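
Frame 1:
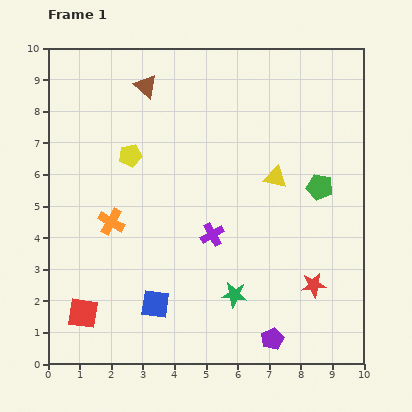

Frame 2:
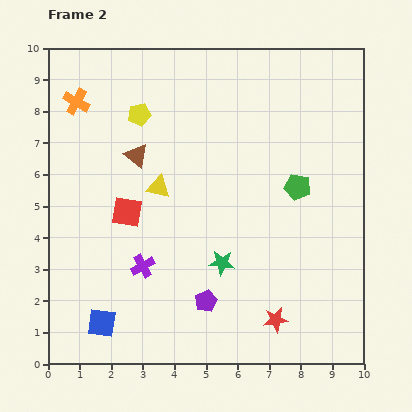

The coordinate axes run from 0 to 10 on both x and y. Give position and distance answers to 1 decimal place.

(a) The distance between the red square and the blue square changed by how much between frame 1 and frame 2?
+1.3

Distance in frame 1: 2.3. Distance in frame 2: 3.6.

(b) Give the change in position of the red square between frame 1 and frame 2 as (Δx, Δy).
(1.4, 3.2)

The red square was at (1.1, 1.6) in frame 1 and (2.5, 4.8) in frame 2.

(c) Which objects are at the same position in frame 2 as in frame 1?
none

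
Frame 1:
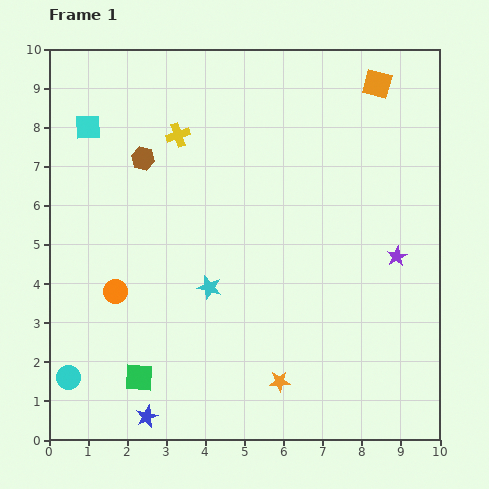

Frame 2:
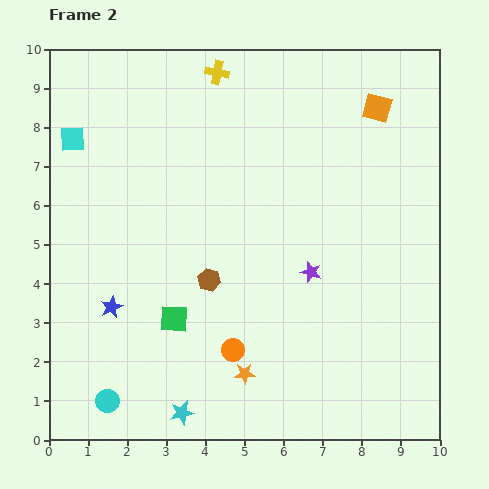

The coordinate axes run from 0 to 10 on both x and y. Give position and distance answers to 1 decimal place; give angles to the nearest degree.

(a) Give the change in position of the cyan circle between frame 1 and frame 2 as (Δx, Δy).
(1.0, -0.6)

The cyan circle was at (0.5, 1.6) in frame 1 and (1.5, 1.0) in frame 2.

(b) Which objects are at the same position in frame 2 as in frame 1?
none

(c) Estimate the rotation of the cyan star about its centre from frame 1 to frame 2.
26° counter-clockwise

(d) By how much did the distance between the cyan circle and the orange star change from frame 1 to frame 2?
-1.8

Distance in frame 1: 5.4. Distance in frame 2: 3.6.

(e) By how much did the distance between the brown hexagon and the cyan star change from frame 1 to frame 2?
-0.2

Distance in frame 1: 3.7. Distance in frame 2: 3.5.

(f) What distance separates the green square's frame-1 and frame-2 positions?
1.7

The green square moved from (2.3, 1.6) to (3.2, 3.1), a distance of √(0.9² + 1.5²) ≈ 1.7.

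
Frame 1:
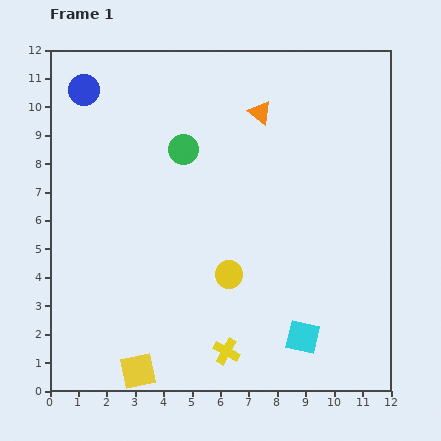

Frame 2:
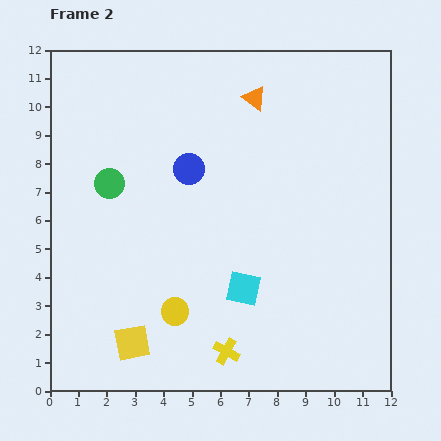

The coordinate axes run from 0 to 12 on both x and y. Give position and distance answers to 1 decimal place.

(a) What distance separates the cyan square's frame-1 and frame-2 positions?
2.7

The cyan square moved from (8.9, 1.9) to (6.8, 3.6), a distance of √(2.1² + 1.7²) ≈ 2.7.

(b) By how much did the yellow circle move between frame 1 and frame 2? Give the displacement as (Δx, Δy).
(-1.9, -1.3)

The yellow circle was at (6.3, 4.1) in frame 1 and (4.4, 2.8) in frame 2.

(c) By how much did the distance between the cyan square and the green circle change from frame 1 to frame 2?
-1.8

Distance in frame 1: 7.8. Distance in frame 2: 6.0.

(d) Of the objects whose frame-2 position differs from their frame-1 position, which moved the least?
the orange triangle

(moved 0.5)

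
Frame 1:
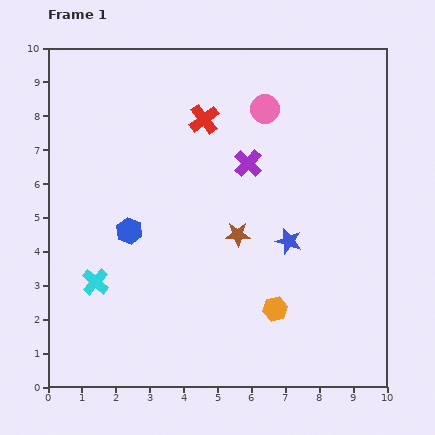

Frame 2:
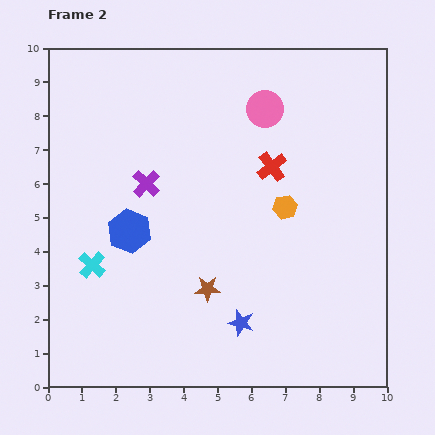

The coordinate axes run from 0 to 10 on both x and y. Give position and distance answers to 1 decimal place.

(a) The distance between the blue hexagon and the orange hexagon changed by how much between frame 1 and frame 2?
-0.2

Distance in frame 1: 4.9. Distance in frame 2: 4.7.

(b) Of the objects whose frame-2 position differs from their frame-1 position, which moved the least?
the cyan cross

(moved 0.5)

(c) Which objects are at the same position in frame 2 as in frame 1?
the pink circle, the blue hexagon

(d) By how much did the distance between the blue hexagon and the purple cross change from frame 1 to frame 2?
-2.5

Distance in frame 1: 4.0. Distance in frame 2: 1.5.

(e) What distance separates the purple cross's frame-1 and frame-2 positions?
3.1

The purple cross moved from (5.9, 6.6) to (2.9, 6.0), a distance of √(3.0² + 0.6²) ≈ 3.1.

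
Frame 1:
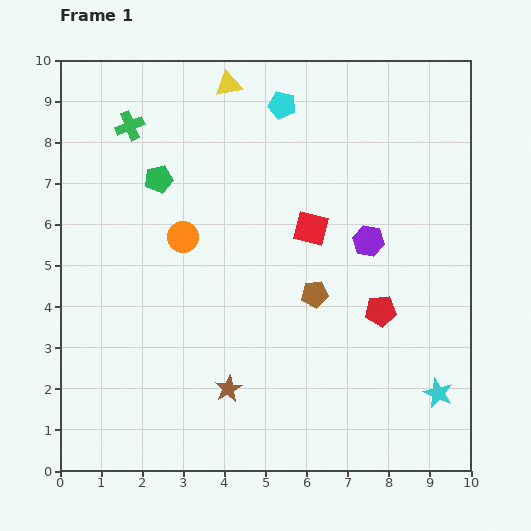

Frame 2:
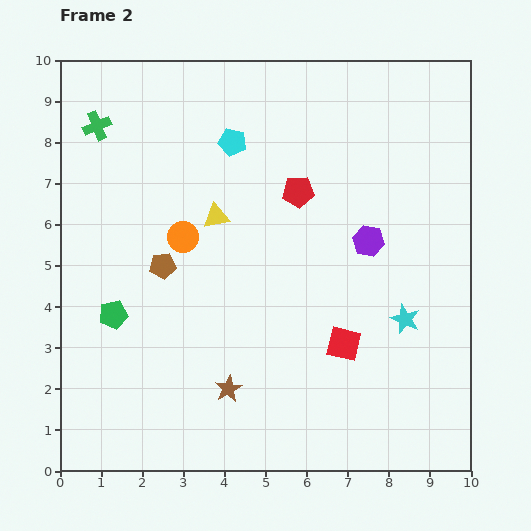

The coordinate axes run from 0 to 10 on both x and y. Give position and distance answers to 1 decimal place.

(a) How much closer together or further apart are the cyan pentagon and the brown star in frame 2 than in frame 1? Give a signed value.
-1.0

Distance in frame 1: 7.0. Distance in frame 2: 6.0.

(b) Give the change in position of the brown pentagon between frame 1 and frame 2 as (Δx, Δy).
(-3.7, 0.7)

The brown pentagon was at (6.2, 4.3) in frame 1 and (2.5, 5.0) in frame 2.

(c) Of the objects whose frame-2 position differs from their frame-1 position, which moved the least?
the green cross

(moved 0.8)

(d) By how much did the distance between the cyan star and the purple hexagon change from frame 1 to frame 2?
-2.0

Distance in frame 1: 4.1. Distance in frame 2: 2.1.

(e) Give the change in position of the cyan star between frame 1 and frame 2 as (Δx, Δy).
(-0.8, 1.8)

The cyan star was at (9.2, 1.9) in frame 1 and (8.4, 3.7) in frame 2.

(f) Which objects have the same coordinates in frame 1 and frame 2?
the brown star, the orange circle, the purple hexagon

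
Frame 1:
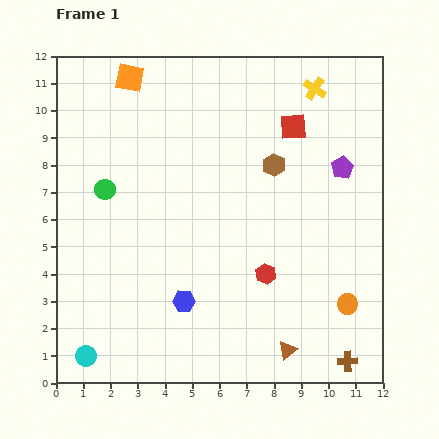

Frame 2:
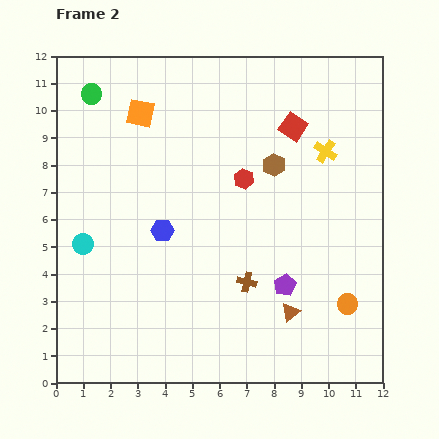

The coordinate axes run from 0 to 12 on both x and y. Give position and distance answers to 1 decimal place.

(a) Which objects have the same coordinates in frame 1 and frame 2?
the red square, the orange circle, the brown hexagon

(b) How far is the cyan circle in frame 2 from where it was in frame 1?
4.1

The cyan circle moved from (1.1, 1.0) to (1.0, 5.1), a distance of √(0.1² + 4.1²) ≈ 4.1.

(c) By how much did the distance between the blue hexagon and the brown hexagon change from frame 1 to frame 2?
-1.2

Distance in frame 1: 6.0. Distance in frame 2: 4.8.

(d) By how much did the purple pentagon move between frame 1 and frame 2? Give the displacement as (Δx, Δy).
(-2.1, -4.3)

The purple pentagon was at (10.5, 7.9) in frame 1 and (8.4, 3.6) in frame 2.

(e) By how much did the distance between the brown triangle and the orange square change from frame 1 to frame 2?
-2.5

Distance in frame 1: 11.6. Distance in frame 2: 9.1.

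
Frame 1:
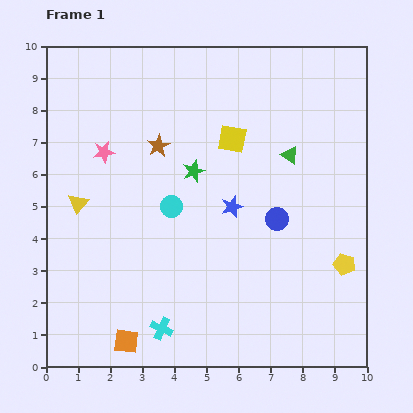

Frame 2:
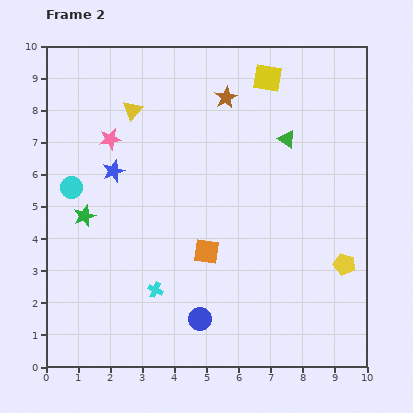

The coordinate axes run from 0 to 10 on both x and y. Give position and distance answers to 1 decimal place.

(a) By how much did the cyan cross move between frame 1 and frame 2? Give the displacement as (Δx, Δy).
(-0.2, 1.2)

The cyan cross was at (3.6, 1.2) in frame 1 and (3.4, 2.4) in frame 2.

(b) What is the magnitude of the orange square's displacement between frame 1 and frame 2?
3.8

The orange square moved from (2.5, 0.8) to (5.0, 3.6), a distance of √(2.5² + 2.8²) ≈ 3.8.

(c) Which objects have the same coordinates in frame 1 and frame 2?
the yellow pentagon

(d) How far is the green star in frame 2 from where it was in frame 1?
3.7

The green star moved from (4.6, 6.1) to (1.2, 4.7), a distance of √(3.4² + 1.4²) ≈ 3.7.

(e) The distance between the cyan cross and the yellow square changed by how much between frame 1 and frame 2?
+1.2

Distance in frame 1: 6.3. Distance in frame 2: 7.5.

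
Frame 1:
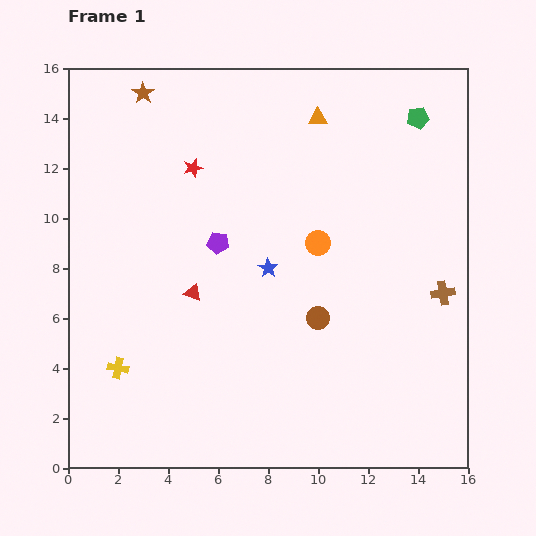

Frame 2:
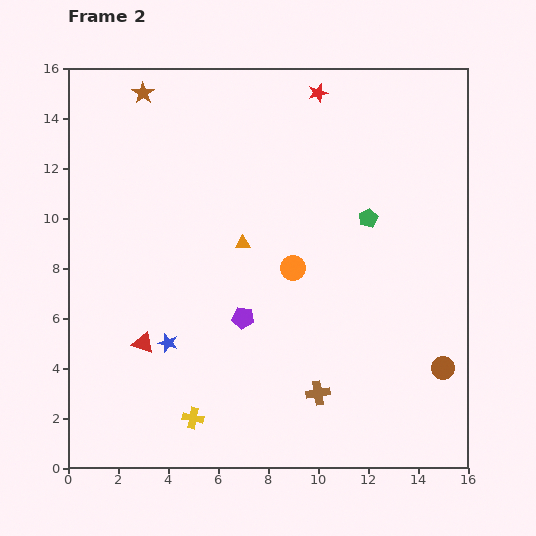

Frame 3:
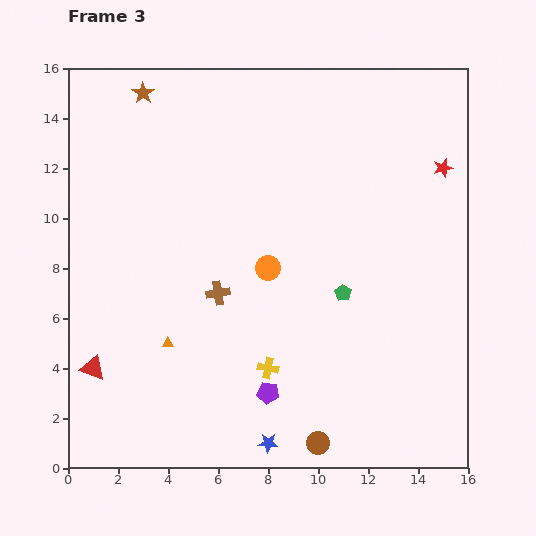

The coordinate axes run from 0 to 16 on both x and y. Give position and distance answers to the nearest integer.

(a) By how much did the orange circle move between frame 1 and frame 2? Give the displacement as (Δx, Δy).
(-1, -1)

The orange circle was at (10, 9) in frame 1 and (9, 8) in frame 2.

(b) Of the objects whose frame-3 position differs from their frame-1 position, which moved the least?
the orange circle

(moved 2)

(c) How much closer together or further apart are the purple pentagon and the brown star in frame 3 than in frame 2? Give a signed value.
+3

Distance in frame 2: 10. Distance in frame 3: 13.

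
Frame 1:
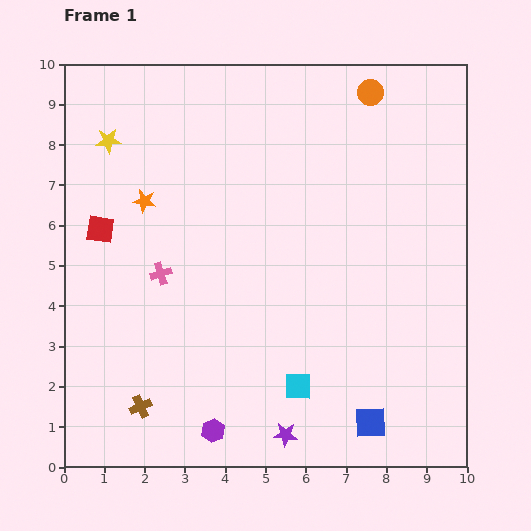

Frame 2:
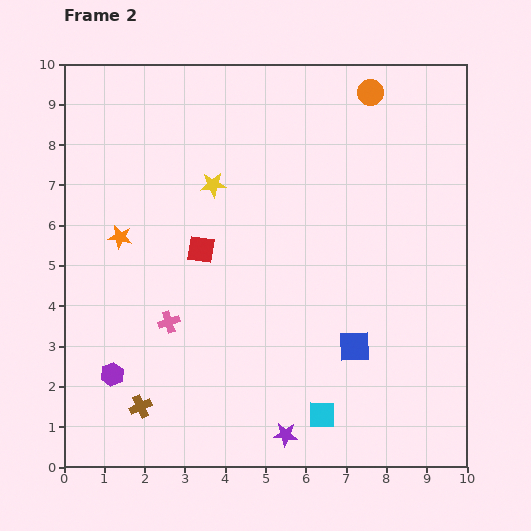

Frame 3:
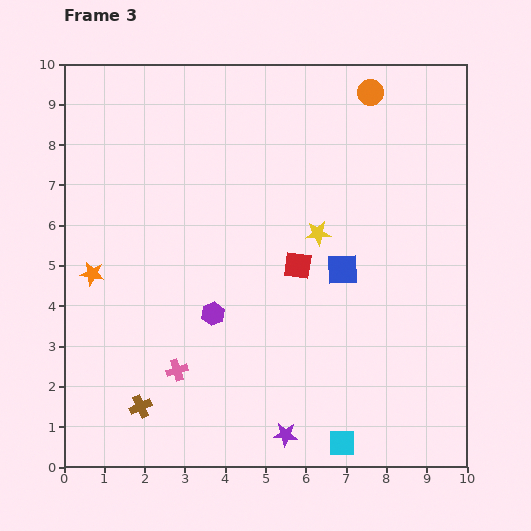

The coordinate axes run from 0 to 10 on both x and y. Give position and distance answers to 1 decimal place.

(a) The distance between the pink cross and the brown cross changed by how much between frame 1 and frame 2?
-1.1

Distance in frame 1: 3.3. Distance in frame 2: 2.2.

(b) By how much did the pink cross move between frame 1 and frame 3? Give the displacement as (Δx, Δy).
(0.4, -2.4)

The pink cross was at (2.4, 4.8) in frame 1 and (2.8, 2.4) in frame 3.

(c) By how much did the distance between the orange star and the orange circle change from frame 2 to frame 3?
+1.0

Distance in frame 2: 7.2. Distance in frame 3: 8.2.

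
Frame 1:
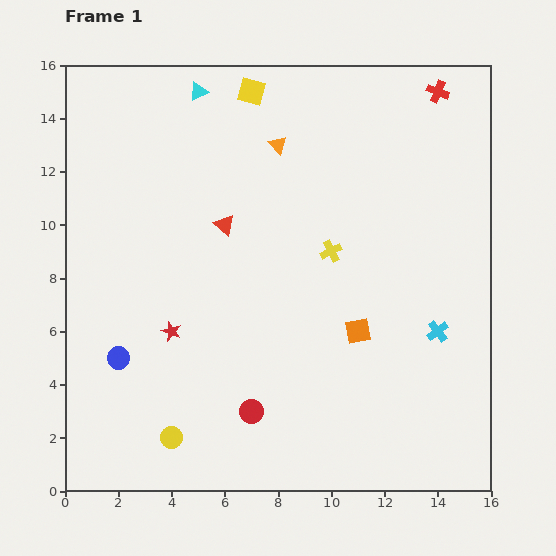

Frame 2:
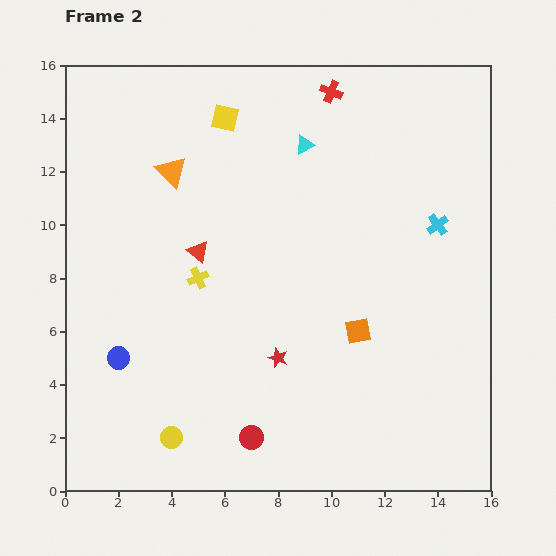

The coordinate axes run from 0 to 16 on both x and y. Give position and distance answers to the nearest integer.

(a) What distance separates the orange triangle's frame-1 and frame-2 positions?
4

The orange triangle moved from (8, 13) to (4, 12), a distance of √(4² + 1²) ≈ 4.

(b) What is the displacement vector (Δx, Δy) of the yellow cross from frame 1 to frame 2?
(-5, -1)

The yellow cross was at (10, 9) in frame 1 and (5, 8) in frame 2.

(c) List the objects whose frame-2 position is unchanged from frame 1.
the orange square, the blue circle, the yellow circle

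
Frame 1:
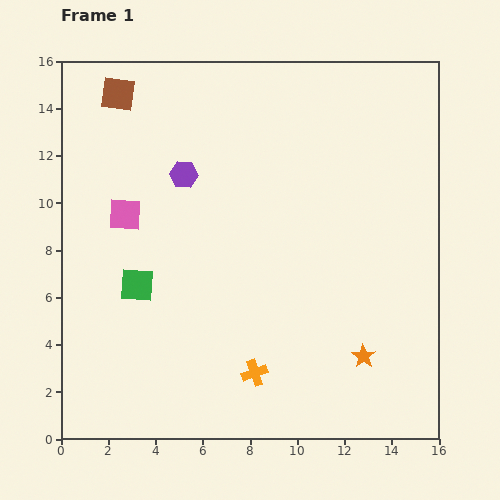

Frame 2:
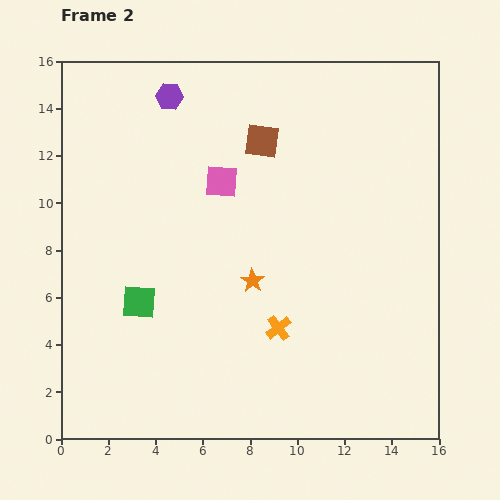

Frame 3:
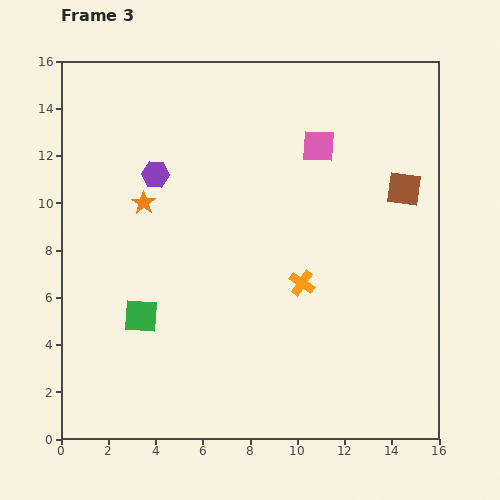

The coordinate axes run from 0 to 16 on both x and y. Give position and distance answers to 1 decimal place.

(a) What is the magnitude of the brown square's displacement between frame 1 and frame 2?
6.4

The brown square moved from (2.4, 14.6) to (8.5, 12.6), a distance of √(6.1² + 2.0²) ≈ 6.4.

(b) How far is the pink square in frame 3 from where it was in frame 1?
8.7

The pink square moved from (2.7, 9.5) to (10.9, 12.4), a distance of √(8.2² + 2.9²) ≈ 8.7.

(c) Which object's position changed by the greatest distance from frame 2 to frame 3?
the brown square

(moved 6.3; next 5.7)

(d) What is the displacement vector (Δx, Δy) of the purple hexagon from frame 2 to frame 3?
(-0.6, -3.3)

The purple hexagon was at (4.6, 14.5) in frame 2 and (4.0, 11.2) in frame 3.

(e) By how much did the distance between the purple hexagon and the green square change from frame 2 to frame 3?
-2.8

Distance in frame 2: 8.8. Distance in frame 3: 6.0.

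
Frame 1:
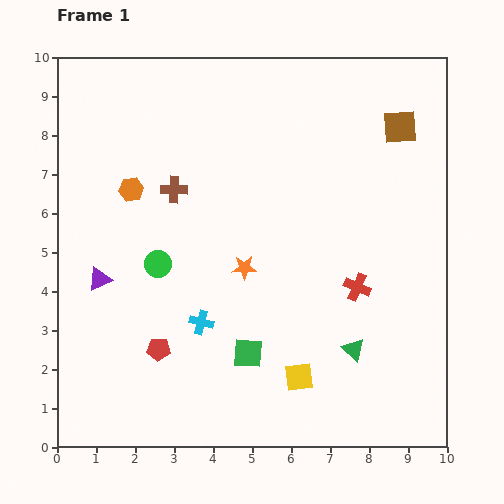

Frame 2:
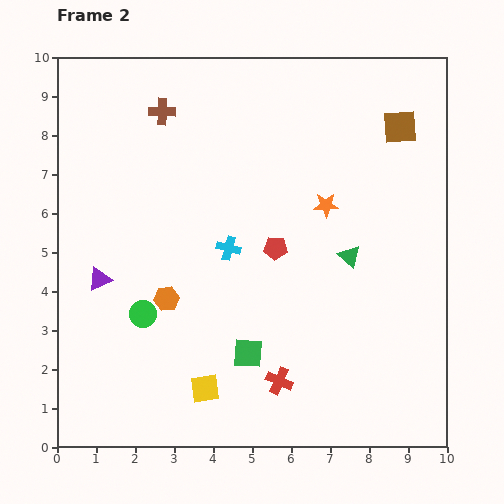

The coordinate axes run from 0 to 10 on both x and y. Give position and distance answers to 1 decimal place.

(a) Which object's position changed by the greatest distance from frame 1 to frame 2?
the red pentagon

(moved 4.0; next 3.1)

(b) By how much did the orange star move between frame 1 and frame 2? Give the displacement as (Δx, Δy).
(2.1, 1.6)

The orange star was at (4.8, 4.6) in frame 1 and (6.9, 6.2) in frame 2.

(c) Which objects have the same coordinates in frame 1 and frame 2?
the purple triangle, the green square, the brown square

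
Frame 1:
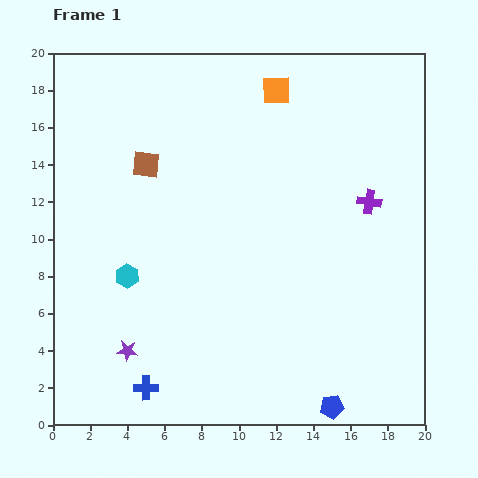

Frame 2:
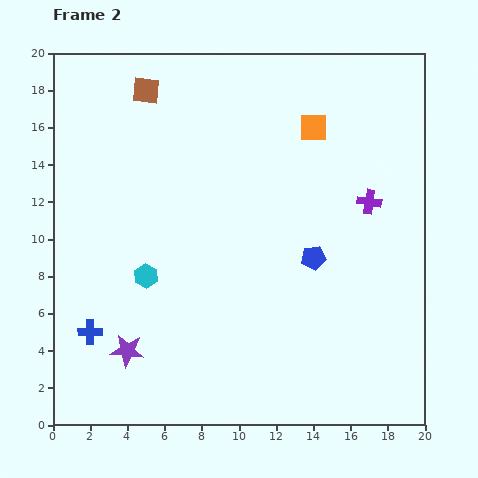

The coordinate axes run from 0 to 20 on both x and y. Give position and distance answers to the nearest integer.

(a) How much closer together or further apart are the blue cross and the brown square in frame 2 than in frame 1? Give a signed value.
+1

Distance in frame 1: 12. Distance in frame 2: 13.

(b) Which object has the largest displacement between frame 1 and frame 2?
the blue pentagon

(moved 8; next 4)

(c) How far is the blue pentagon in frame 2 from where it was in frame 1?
8

The blue pentagon moved from (15, 1) to (14, 9), a distance of √(1² + 8²) ≈ 8.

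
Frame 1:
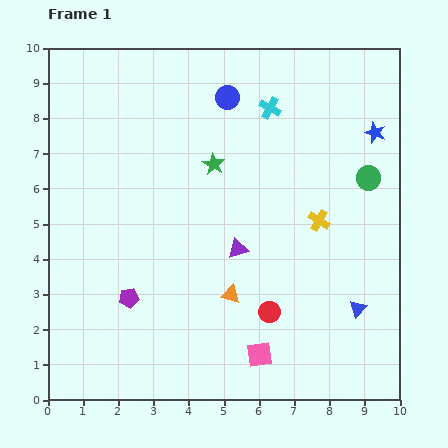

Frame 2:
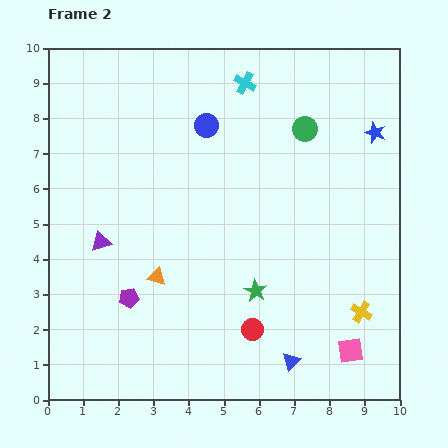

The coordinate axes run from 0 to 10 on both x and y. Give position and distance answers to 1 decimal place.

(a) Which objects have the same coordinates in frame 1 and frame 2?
the blue star, the purple pentagon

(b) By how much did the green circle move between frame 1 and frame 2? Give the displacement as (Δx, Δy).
(-1.8, 1.4)

The green circle was at (9.1, 6.3) in frame 1 and (7.3, 7.7) in frame 2.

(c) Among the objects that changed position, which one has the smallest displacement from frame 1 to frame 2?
the red circle

(moved 0.7)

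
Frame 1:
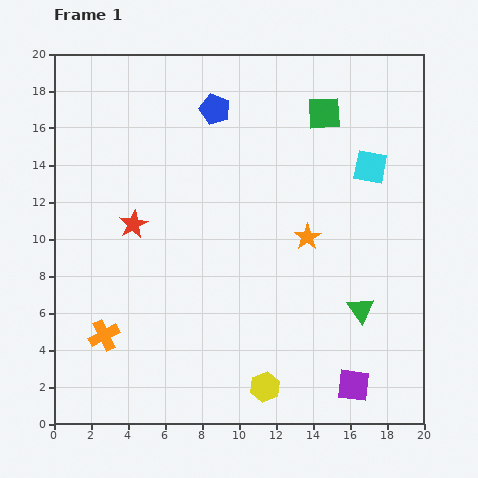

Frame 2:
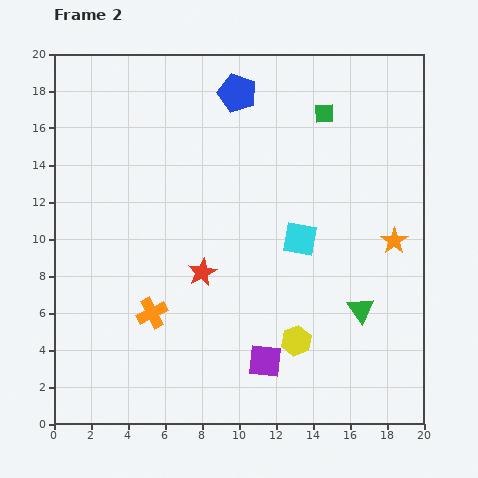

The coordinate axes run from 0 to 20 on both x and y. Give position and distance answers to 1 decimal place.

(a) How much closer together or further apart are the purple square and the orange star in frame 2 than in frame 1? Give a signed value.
+1.2

Distance in frame 1: 8.4. Distance in frame 2: 9.6.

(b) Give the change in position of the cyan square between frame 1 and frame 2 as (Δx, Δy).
(-3.8, -3.9)

The cyan square was at (17.1, 13.9) in frame 1 and (13.3, 10.0) in frame 2.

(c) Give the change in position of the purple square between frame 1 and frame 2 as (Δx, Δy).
(-4.8, 1.3)

The purple square was at (16.2, 2.1) in frame 1 and (11.4, 3.4) in frame 2.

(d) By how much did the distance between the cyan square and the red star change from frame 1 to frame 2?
-7.6

Distance in frame 1: 13.2. Distance in frame 2: 5.6.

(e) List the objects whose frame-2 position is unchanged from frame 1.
the green square, the green triangle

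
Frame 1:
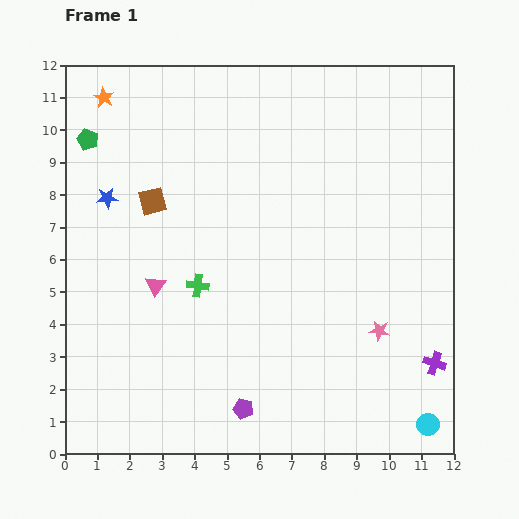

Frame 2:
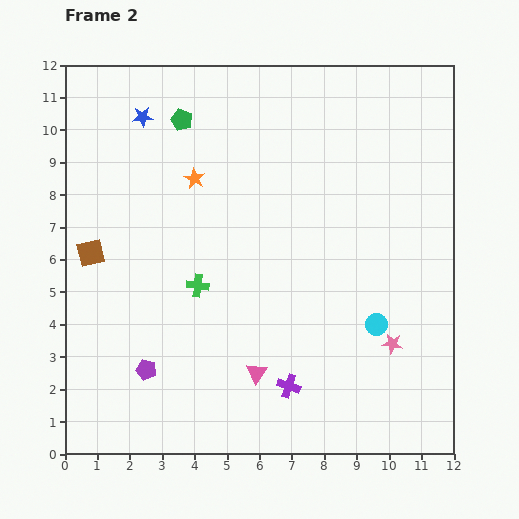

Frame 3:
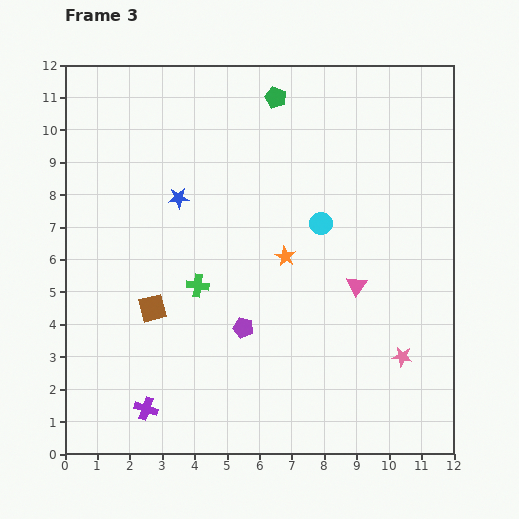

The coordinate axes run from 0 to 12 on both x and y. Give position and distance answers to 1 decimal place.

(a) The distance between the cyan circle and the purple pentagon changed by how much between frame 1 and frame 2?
+1.5

Distance in frame 1: 5.7. Distance in frame 2: 7.2.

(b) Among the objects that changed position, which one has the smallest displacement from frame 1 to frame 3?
the pink star

(moved 1.1)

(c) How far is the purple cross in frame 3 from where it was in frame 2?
4.5

The purple cross moved from (6.9, 2.1) to (2.5, 1.4), a distance of √(4.4² + 0.7²) ≈ 4.5.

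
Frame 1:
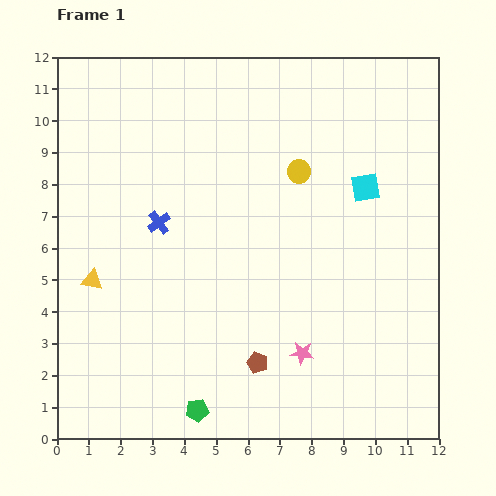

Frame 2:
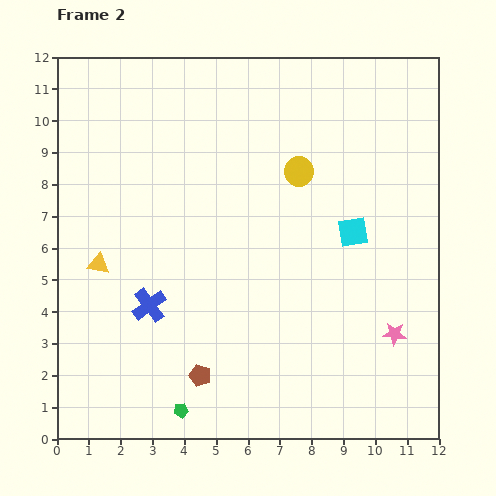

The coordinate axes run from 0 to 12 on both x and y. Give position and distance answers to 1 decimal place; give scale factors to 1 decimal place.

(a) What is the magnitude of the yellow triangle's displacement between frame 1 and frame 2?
0.5

The yellow triangle moved from (1.1, 5.0) to (1.3, 5.5), a distance of √(0.2² + 0.5²) ≈ 0.5.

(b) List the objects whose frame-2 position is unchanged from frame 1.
the yellow circle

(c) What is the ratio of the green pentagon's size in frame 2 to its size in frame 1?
0.7×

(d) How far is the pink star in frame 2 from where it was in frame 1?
3.0

The pink star moved from (7.7, 2.7) to (10.6, 3.3), a distance of √(2.9² + 0.6²) ≈ 3.0.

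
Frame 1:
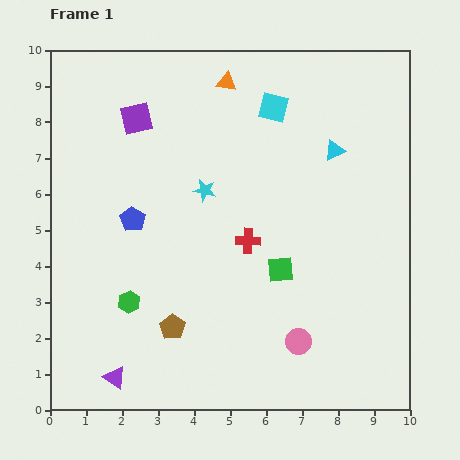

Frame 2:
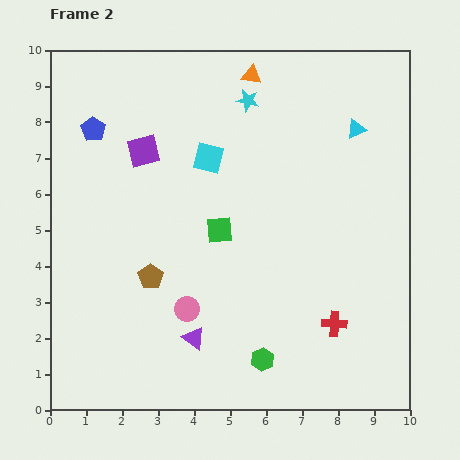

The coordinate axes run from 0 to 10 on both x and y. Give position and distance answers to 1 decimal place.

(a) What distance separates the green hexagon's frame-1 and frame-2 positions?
4.0

The green hexagon moved from (2.2, 3.0) to (5.9, 1.4), a distance of √(3.7² + 1.6²) ≈ 4.0.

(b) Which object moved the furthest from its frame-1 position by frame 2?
the green hexagon

(moved 4.0; next 3.3)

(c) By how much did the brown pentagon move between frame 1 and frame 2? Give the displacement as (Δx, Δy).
(-0.6, 1.4)

The brown pentagon was at (3.4, 2.3) in frame 1 and (2.8, 3.7) in frame 2.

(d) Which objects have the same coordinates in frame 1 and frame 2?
none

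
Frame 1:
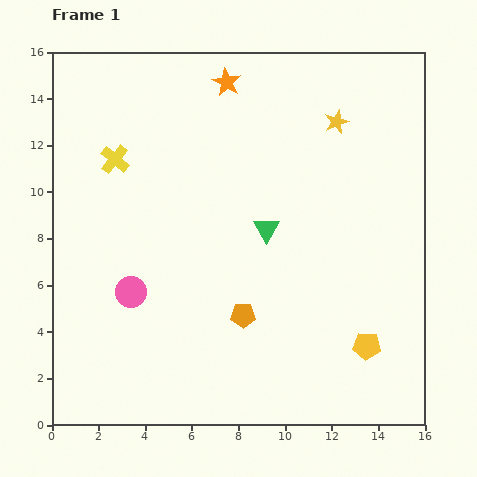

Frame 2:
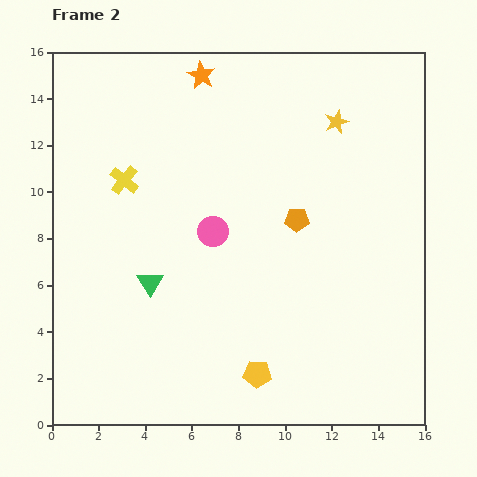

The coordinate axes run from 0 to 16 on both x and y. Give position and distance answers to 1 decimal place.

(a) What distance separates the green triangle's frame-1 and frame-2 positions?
5.5

The green triangle moved from (9.2, 8.4) to (4.2, 6.1), a distance of √(5.0² + 2.3²) ≈ 5.5.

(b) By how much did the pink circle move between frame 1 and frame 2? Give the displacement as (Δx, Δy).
(3.5, 2.6)

The pink circle was at (3.4, 5.7) in frame 1 and (6.9, 8.3) in frame 2.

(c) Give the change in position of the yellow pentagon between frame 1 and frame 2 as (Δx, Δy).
(-4.7, -1.2)

The yellow pentagon was at (13.5, 3.4) in frame 1 and (8.8, 2.2) in frame 2.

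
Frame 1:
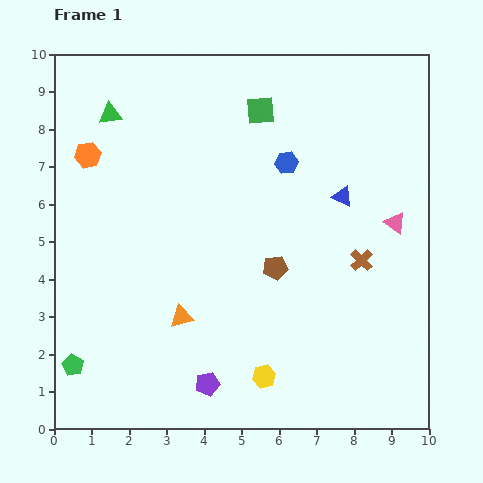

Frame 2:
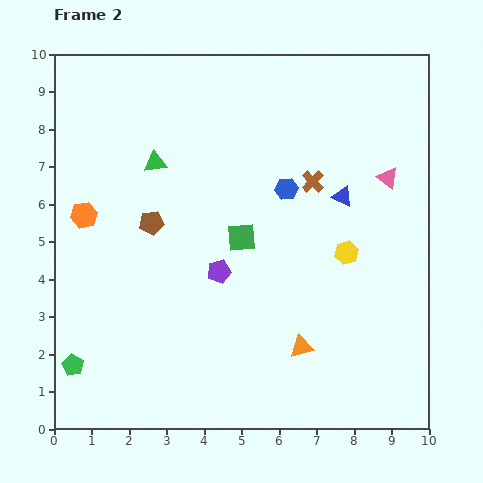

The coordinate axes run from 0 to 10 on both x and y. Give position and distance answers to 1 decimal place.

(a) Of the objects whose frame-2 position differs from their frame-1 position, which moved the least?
the blue hexagon

(moved 0.7)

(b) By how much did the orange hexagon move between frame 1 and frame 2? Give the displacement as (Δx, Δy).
(-0.1, -1.6)

The orange hexagon was at (0.9, 7.3) in frame 1 and (0.8, 5.7) in frame 2.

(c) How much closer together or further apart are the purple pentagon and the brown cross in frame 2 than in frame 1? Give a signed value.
-1.8

Distance in frame 1: 5.3. Distance in frame 2: 3.5.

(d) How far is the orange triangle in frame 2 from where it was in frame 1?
3.3

The orange triangle moved from (3.4, 3.0) to (6.6, 2.2), a distance of √(3.2² + 0.8²) ≈ 3.3.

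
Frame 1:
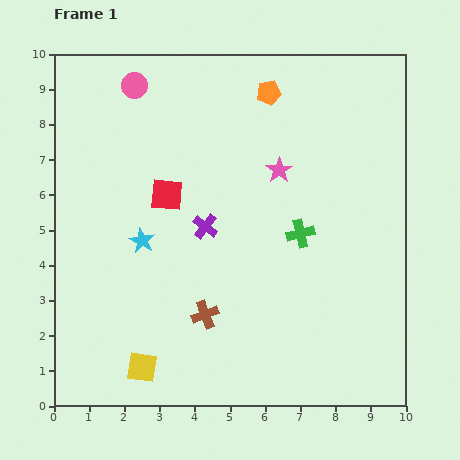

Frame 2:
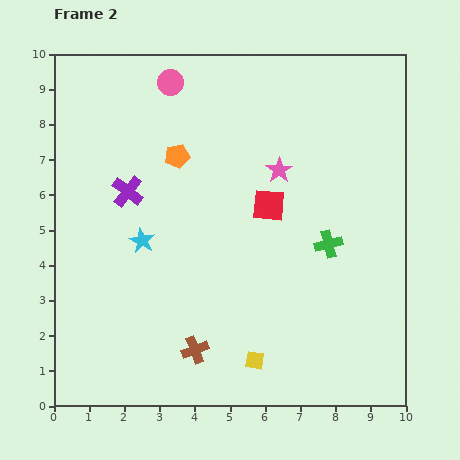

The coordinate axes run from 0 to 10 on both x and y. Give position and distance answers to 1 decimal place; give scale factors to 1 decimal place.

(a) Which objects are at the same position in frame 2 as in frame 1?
the pink star, the cyan star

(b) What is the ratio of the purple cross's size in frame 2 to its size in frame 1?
1.3×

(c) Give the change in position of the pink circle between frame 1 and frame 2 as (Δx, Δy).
(1.0, 0.1)

The pink circle was at (2.3, 9.1) in frame 1 and (3.3, 9.2) in frame 2.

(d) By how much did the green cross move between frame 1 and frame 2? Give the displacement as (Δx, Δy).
(0.8, -0.3)

The green cross was at (7.0, 4.9) in frame 1 and (7.8, 4.6) in frame 2.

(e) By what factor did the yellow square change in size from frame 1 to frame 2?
0.6×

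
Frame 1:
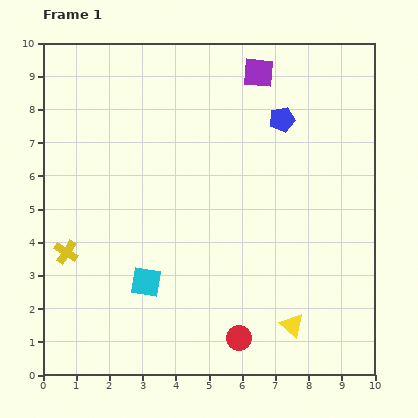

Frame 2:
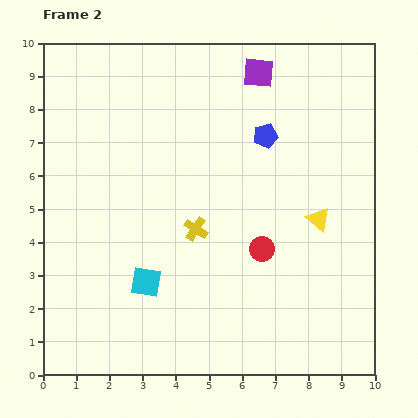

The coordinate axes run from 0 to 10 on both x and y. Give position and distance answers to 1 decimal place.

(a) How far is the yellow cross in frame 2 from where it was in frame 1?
4.0

The yellow cross moved from (0.7, 3.7) to (4.6, 4.4), a distance of √(3.9² + 0.7²) ≈ 4.0.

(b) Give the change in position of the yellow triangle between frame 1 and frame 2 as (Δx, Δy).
(0.8, 3.2)

The yellow triangle was at (7.5, 1.5) in frame 1 and (8.3, 4.7) in frame 2.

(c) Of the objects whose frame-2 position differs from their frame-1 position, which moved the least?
the blue pentagon

(moved 0.7)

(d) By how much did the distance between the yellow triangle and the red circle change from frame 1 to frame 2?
+0.3

Distance in frame 1: 1.6. Distance in frame 2: 1.9.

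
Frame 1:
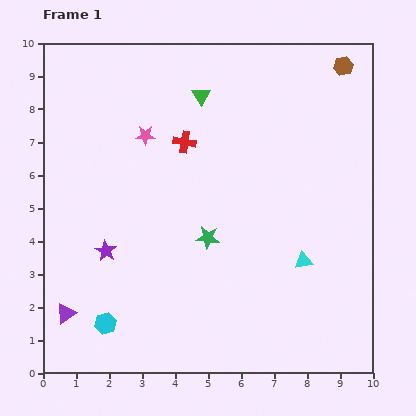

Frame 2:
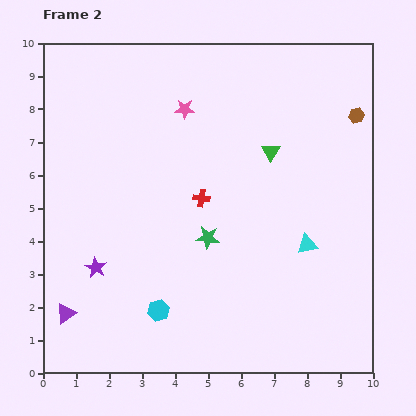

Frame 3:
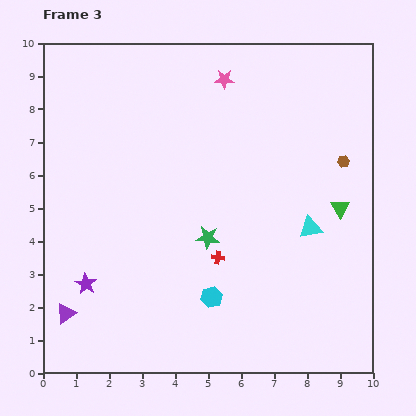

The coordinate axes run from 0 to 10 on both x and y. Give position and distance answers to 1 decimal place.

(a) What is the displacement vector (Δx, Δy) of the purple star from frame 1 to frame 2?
(-0.3, -0.5)

The purple star was at (1.9, 3.7) in frame 1 and (1.6, 3.2) in frame 2.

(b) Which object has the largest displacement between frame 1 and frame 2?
the green triangle

(moved 2.7; next 1.8)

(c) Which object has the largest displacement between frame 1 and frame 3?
the green triangle

(moved 5.4; next 3.6)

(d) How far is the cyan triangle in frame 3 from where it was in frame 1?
1.0

The cyan triangle moved from (7.9, 3.4) to (8.1, 4.4), a distance of √(0.2² + 1.0²) ≈ 1.0.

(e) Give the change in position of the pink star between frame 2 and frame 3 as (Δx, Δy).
(1.2, 0.9)

The pink star was at (4.3, 8.0) in frame 2 and (5.5, 8.9) in frame 3.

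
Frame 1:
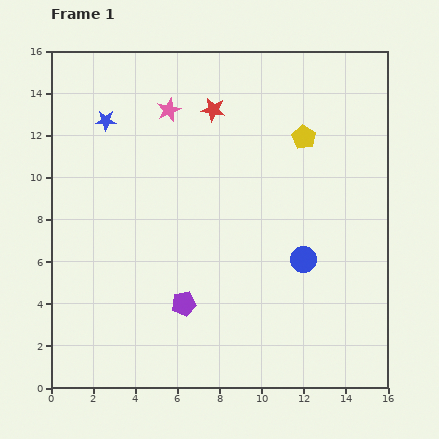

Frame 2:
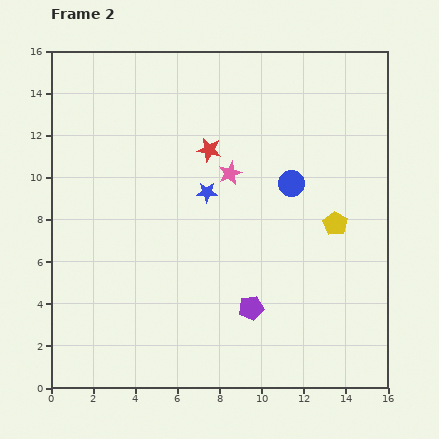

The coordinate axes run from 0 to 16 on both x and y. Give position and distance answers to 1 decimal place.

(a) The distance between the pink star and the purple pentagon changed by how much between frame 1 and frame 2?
-2.7

Distance in frame 1: 9.2. Distance in frame 2: 6.5.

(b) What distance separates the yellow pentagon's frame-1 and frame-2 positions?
4.4

The yellow pentagon moved from (12.0, 11.9) to (13.5, 7.8), a distance of √(1.5² + 4.1²) ≈ 4.4.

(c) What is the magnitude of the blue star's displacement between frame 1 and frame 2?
5.9

The blue star moved from (2.6, 12.7) to (7.4, 9.3), a distance of √(4.8² + 3.4²) ≈ 5.9.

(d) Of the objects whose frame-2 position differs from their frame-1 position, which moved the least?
the red star

(moved 1.9)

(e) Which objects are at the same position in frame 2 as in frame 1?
none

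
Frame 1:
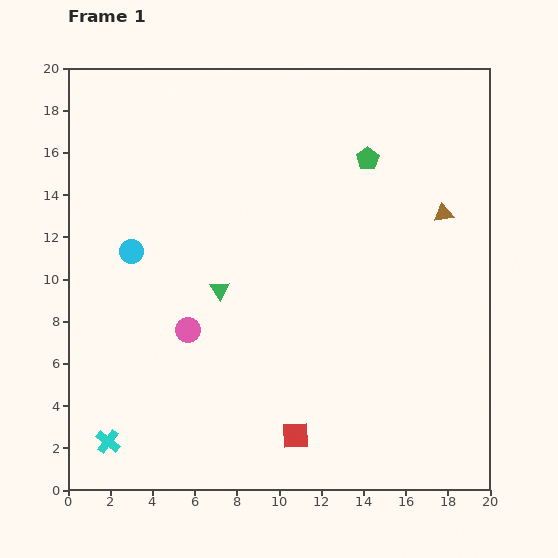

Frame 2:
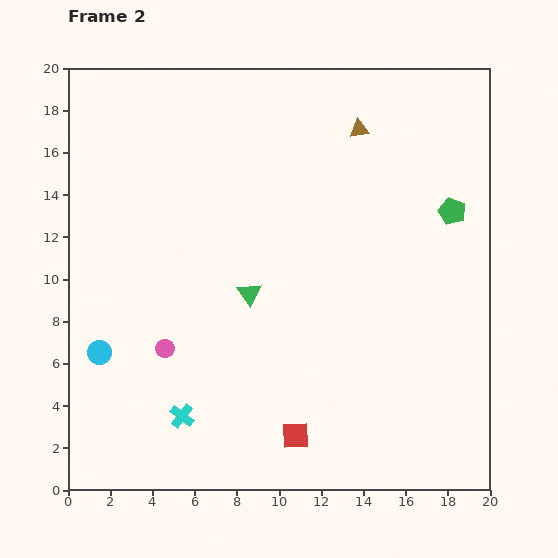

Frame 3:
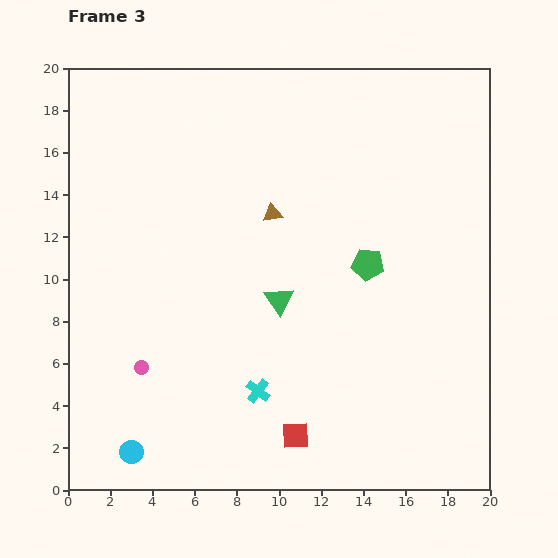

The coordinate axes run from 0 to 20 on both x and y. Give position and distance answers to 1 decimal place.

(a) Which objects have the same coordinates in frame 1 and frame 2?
the red square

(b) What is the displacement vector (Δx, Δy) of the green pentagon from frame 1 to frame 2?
(4.0, -2.5)

The green pentagon was at (14.2, 15.7) in frame 1 and (18.2, 13.2) in frame 2.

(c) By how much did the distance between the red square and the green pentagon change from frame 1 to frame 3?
-4.7

Distance in frame 1: 13.5. Distance in frame 3: 8.8.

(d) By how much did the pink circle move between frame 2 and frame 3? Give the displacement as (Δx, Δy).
(-1.1, -0.9)

The pink circle was at (4.6, 6.7) in frame 2 and (3.5, 5.8) in frame 3.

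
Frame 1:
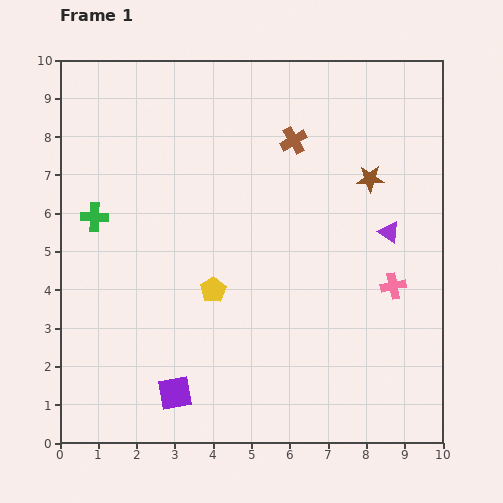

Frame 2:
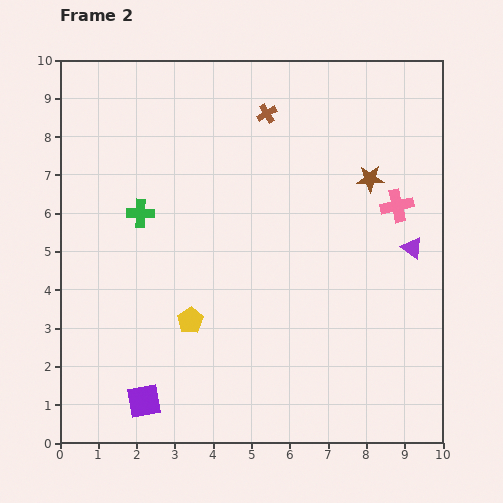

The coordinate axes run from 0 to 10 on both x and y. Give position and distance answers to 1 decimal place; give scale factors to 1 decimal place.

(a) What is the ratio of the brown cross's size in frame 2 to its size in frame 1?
0.7×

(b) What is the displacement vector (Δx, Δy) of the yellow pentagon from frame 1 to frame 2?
(-0.6, -0.8)

The yellow pentagon was at (4.0, 4.0) in frame 1 and (3.4, 3.2) in frame 2.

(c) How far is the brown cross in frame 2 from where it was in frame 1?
1.0

The brown cross moved from (6.1, 7.9) to (5.4, 8.6), a distance of √(0.7² + 0.7²) ≈ 1.0.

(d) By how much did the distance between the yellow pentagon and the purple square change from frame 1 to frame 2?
-0.5

Distance in frame 1: 2.9. Distance in frame 2: 2.4.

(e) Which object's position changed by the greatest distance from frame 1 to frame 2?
the pink cross

(moved 2.1; next 1.2)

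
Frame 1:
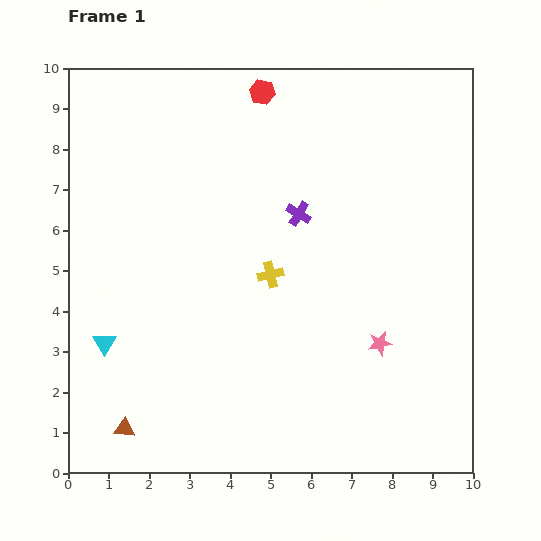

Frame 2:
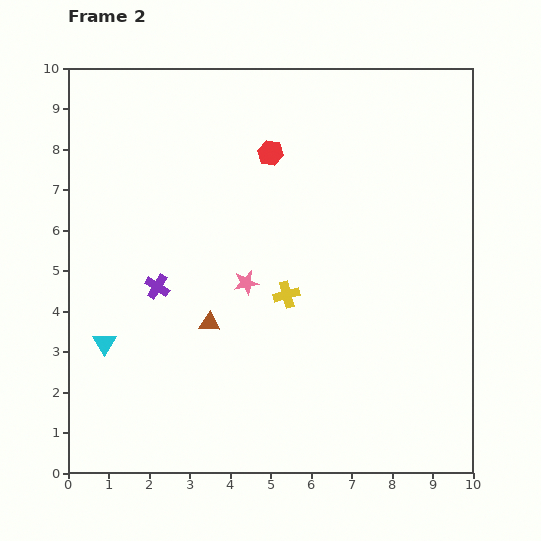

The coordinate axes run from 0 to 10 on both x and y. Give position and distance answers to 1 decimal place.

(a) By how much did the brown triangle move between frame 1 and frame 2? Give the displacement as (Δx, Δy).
(2.1, 2.6)

The brown triangle was at (1.4, 1.1) in frame 1 and (3.5, 3.7) in frame 2.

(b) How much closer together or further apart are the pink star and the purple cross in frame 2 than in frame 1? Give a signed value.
-1.6

Distance in frame 1: 3.8. Distance in frame 2: 2.2.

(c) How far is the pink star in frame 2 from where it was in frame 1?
3.6

The pink star moved from (7.7, 3.2) to (4.4, 4.7), a distance of √(3.3² + 1.5²) ≈ 3.6.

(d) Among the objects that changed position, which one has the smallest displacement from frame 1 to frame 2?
the yellow cross

(moved 0.6)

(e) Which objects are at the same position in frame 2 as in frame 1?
the cyan triangle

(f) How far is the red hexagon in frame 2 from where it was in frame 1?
1.5

The red hexagon moved from (4.8, 9.4) to (5.0, 7.9), a distance of √(0.2² + 1.5²) ≈ 1.5.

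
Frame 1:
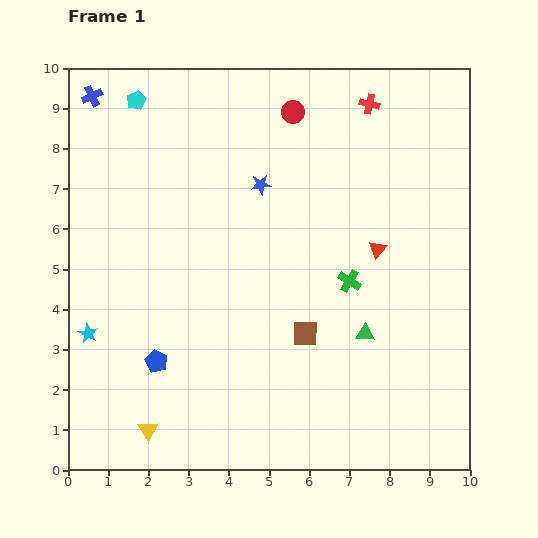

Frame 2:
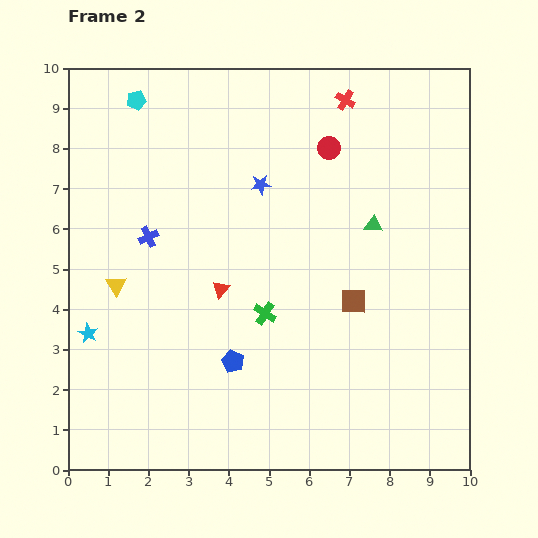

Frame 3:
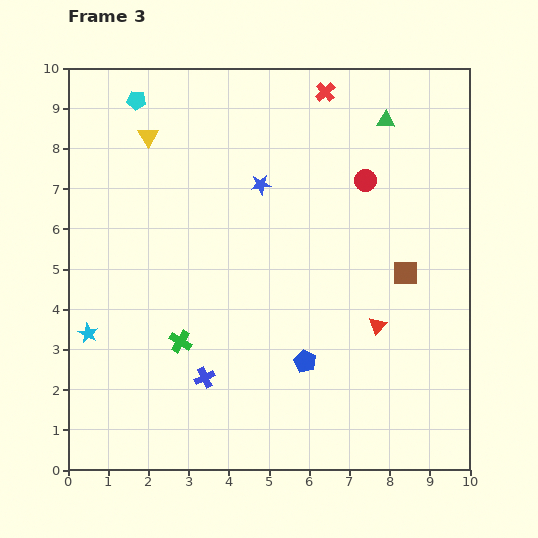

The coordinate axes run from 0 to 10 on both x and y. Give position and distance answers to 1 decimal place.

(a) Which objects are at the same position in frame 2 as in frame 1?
the blue star, the cyan star, the cyan pentagon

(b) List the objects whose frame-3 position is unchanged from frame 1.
the blue star, the cyan star, the cyan pentagon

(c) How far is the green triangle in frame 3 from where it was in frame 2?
2.6

The green triangle moved from (7.6, 6.1) to (7.9, 8.7), a distance of √(0.3² + 2.6²) ≈ 2.6.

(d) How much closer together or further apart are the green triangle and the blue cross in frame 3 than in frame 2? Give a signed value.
+2.2

Distance in frame 2: 5.6. Distance in frame 3: 7.8.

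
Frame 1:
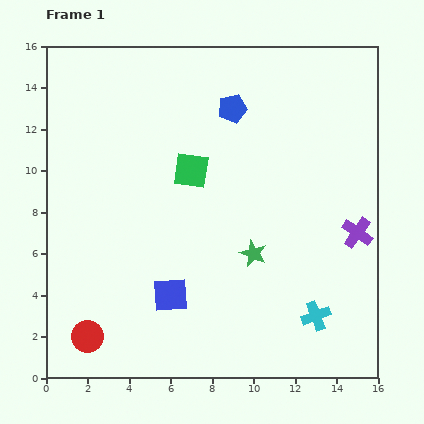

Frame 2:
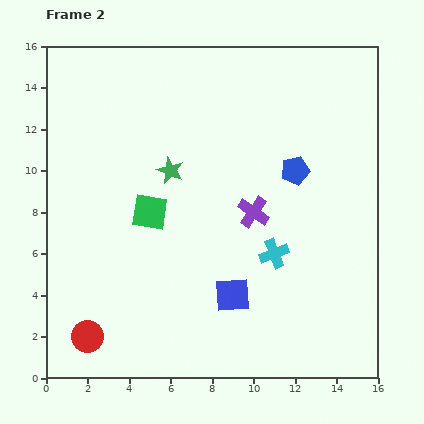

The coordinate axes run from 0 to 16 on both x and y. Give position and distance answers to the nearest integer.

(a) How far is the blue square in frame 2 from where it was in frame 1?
3

The blue square moved from (6, 4) to (9, 4), a distance of √(3² + 0²) ≈ 3.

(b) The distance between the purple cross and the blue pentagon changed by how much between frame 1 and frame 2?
-5

Distance in frame 1: 8. Distance in frame 2: 3.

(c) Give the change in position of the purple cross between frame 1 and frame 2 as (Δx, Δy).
(-5, 1)

The purple cross was at (15, 7) in frame 1 and (10, 8) in frame 2.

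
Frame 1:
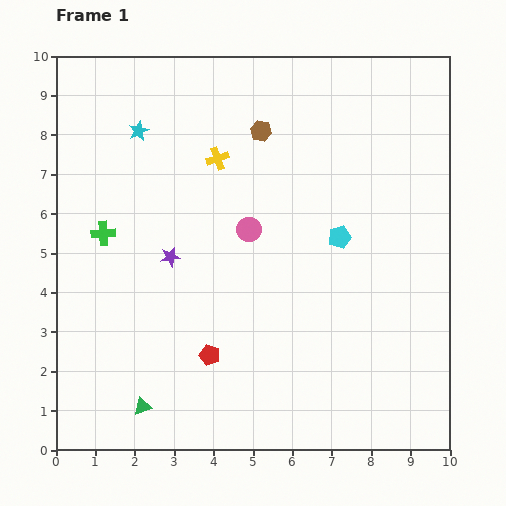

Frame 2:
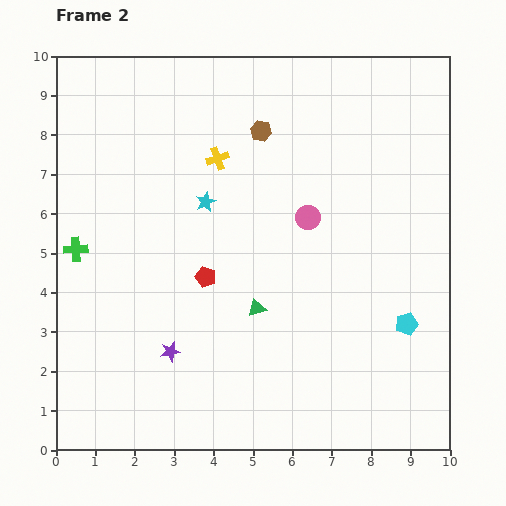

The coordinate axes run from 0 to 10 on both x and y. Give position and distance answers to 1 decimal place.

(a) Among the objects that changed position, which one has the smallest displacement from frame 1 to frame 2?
the green cross

(moved 0.8)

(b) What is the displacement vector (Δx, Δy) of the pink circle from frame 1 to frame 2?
(1.5, 0.3)

The pink circle was at (4.9, 5.6) in frame 1 and (6.4, 5.9) in frame 2.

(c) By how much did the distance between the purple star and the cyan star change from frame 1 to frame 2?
+0.6

Distance in frame 1: 3.3. Distance in frame 2: 3.9.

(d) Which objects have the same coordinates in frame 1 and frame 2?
the yellow cross, the brown hexagon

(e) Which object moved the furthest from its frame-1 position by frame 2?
the green triangle

(moved 3.8; next 2.8)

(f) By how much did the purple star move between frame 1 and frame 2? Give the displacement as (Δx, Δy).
(0.0, -2.4)

The purple star was at (2.9, 4.9) in frame 1 and (2.9, 2.5) in frame 2.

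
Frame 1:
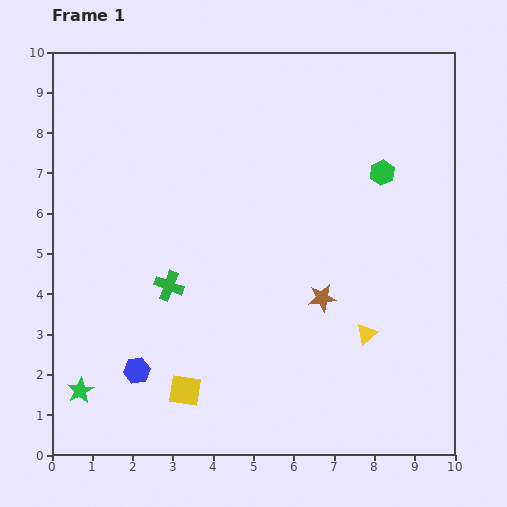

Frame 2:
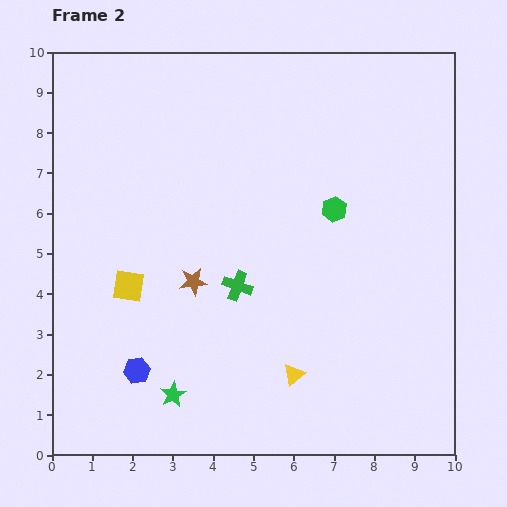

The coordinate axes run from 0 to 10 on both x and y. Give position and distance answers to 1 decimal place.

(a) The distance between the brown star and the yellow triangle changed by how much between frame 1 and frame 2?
+2.0

Distance in frame 1: 1.4. Distance in frame 2: 3.4.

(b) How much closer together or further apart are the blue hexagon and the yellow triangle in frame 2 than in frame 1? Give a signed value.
-1.9

Distance in frame 1: 5.8. Distance in frame 2: 3.9.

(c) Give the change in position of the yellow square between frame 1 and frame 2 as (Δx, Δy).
(-1.4, 2.6)

The yellow square was at (3.3, 1.6) in frame 1 and (1.9, 4.2) in frame 2.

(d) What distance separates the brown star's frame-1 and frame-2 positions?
3.2

The brown star moved from (6.7, 3.9) to (3.5, 4.3), a distance of √(3.2² + 0.4²) ≈ 3.2.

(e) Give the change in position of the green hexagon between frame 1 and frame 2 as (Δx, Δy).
(-1.2, -0.9)

The green hexagon was at (8.2, 7.0) in frame 1 and (7.0, 6.1) in frame 2.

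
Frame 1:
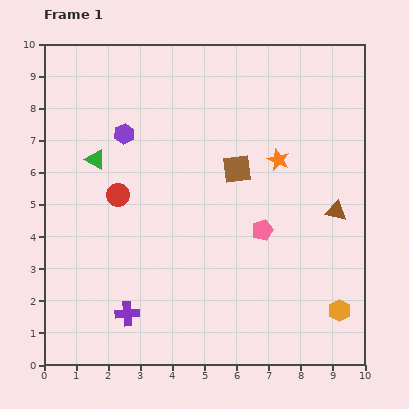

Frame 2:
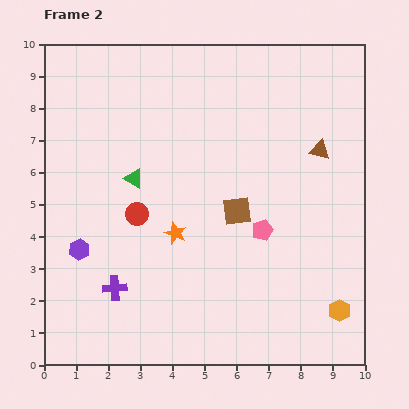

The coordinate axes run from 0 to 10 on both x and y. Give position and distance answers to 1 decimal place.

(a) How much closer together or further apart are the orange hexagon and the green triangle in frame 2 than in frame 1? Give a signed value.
-1.3

Distance in frame 1: 8.9. Distance in frame 2: 7.6.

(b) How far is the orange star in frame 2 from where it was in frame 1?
3.9

The orange star moved from (7.3, 6.4) to (4.1, 4.1), a distance of √(3.2² + 2.3²) ≈ 3.9.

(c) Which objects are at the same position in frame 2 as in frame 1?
the pink pentagon, the orange hexagon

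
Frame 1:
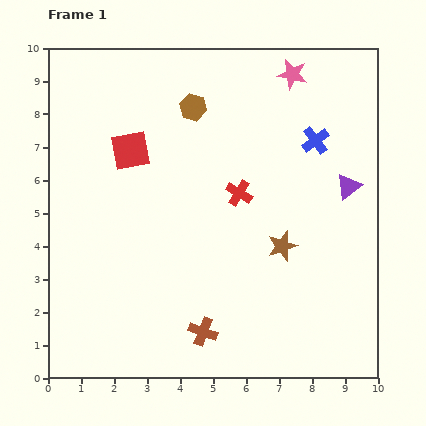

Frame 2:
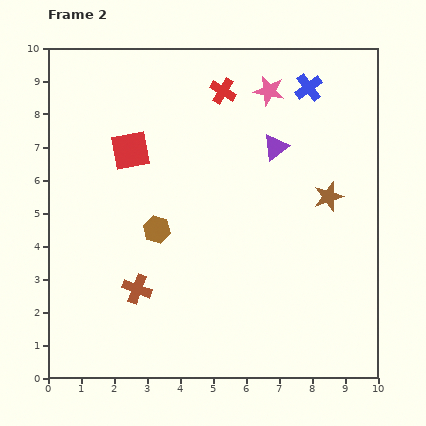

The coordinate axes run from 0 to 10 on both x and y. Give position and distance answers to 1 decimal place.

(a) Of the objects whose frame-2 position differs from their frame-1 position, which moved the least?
the pink star

(moved 0.9)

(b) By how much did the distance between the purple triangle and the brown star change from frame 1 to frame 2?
-0.5

Distance in frame 1: 2.7. Distance in frame 2: 2.2.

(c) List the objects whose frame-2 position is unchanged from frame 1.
the red square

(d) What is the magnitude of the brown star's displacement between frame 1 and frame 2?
2.1

The brown star moved from (7.1, 4.0) to (8.5, 5.5), a distance of √(1.4² + 1.5²) ≈ 2.1.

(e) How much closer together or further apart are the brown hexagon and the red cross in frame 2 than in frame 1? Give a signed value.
+1.7

Distance in frame 1: 3.0. Distance in frame 2: 4.7.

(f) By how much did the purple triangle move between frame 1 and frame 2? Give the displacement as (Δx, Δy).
(-2.2, 1.2)

The purple triangle was at (9.1, 5.8) in frame 1 and (6.9, 7.0) in frame 2.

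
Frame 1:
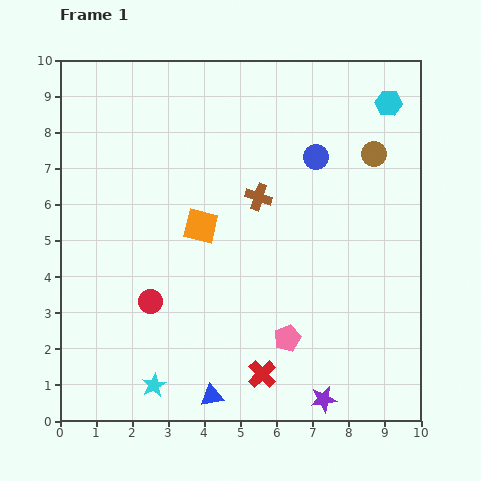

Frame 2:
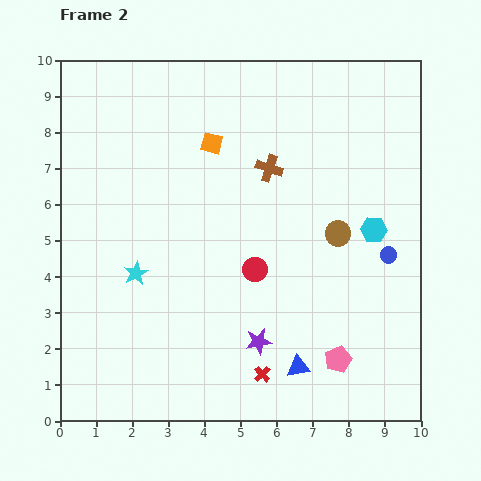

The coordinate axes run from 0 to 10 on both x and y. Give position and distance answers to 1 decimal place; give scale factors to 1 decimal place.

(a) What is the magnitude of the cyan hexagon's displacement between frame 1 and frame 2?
3.5

The cyan hexagon moved from (9.1, 8.8) to (8.7, 5.3), a distance of √(0.4² + 3.5²) ≈ 3.5.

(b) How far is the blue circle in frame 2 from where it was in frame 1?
3.4

The blue circle moved from (7.1, 7.3) to (9.1, 4.6), a distance of √(2.0² + 2.7²) ≈ 3.4.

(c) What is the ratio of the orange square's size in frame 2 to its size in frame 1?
0.6×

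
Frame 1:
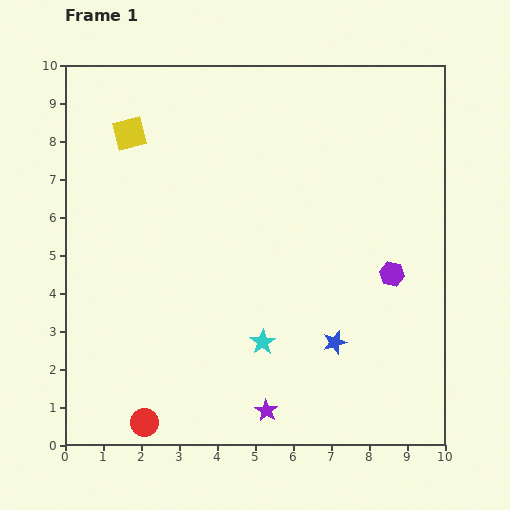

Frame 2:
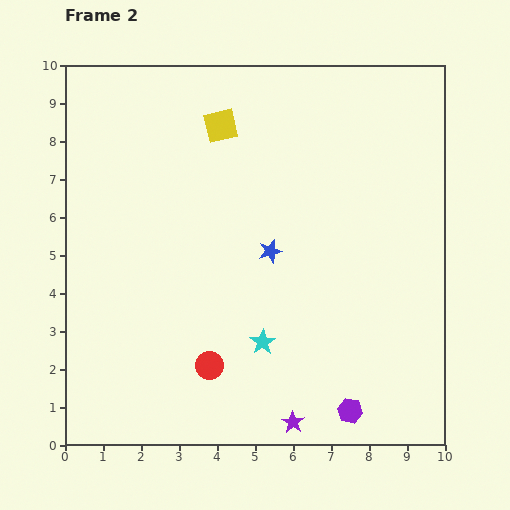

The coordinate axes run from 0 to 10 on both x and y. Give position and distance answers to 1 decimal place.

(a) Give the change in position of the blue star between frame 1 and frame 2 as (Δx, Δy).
(-1.7, 2.4)

The blue star was at (7.1, 2.7) in frame 1 and (5.4, 5.1) in frame 2.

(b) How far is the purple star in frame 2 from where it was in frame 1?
0.8

The purple star moved from (5.3, 0.9) to (6.0, 0.6), a distance of √(0.7² + 0.3²) ≈ 0.8.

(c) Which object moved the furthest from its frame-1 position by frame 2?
the purple hexagon

(moved 3.8; next 2.9)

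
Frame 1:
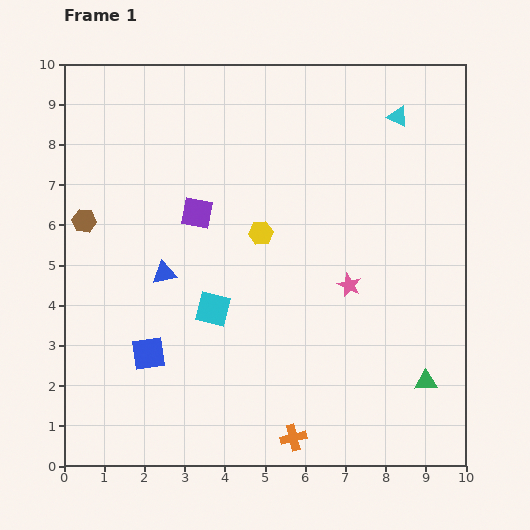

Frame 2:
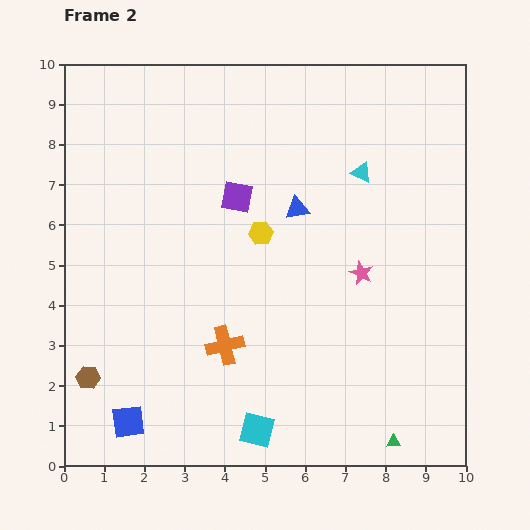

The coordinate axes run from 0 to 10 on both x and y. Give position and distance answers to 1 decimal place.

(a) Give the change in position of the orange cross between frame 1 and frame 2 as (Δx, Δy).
(-1.7, 2.3)

The orange cross was at (5.7, 0.7) in frame 1 and (4.0, 3.0) in frame 2.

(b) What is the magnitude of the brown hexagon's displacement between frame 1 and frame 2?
3.9

The brown hexagon moved from (0.5, 6.1) to (0.6, 2.2), a distance of √(0.1² + 3.9²) ≈ 3.9.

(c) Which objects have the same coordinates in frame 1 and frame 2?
the yellow hexagon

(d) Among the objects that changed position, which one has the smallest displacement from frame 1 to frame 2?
the pink star

(moved 0.4)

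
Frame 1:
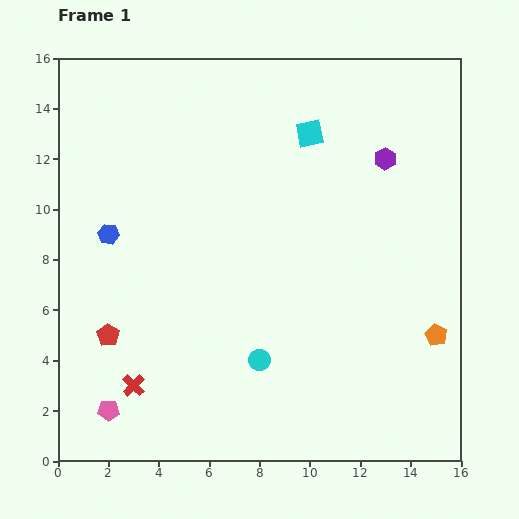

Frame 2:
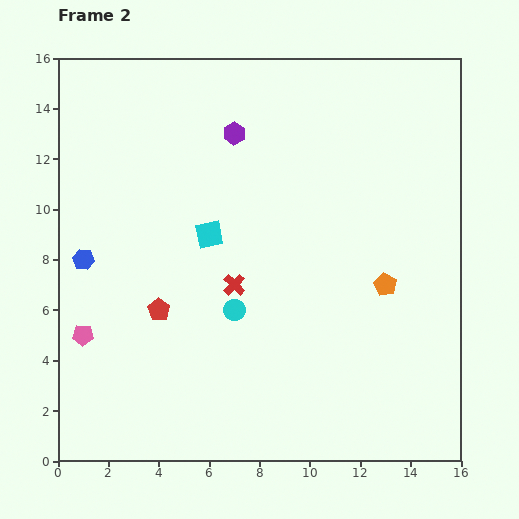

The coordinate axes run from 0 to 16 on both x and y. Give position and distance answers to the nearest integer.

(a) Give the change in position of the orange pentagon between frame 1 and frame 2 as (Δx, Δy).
(-2, 2)

The orange pentagon was at (15, 5) in frame 1 and (13, 7) in frame 2.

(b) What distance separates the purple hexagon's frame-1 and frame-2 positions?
6

The purple hexagon moved from (13, 12) to (7, 13), a distance of √(6² + 1²) ≈ 6.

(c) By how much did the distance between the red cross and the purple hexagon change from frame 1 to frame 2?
-7

Distance in frame 1: 13. Distance in frame 2: 6.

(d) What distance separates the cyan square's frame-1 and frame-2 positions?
6

The cyan square moved from (10, 13) to (6, 9), a distance of √(4² + 4²) ≈ 6.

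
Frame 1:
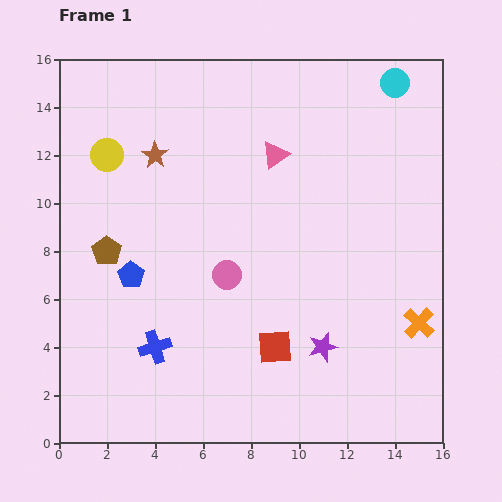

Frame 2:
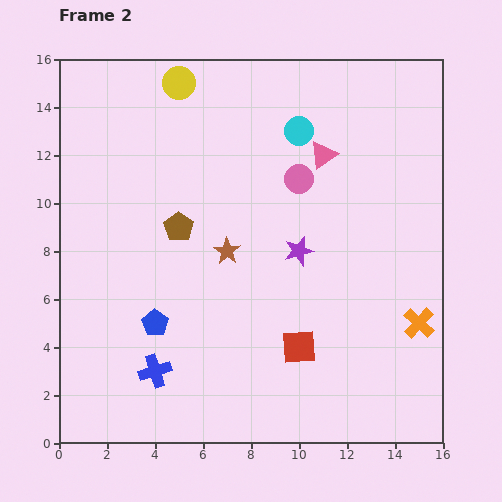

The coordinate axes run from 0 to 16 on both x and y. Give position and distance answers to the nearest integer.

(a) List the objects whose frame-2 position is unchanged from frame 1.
the orange cross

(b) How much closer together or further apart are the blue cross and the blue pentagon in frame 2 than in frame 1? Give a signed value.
-1

Distance in frame 1: 3. Distance in frame 2: 2.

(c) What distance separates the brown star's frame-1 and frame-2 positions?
5

The brown star moved from (4, 12) to (7, 8), a distance of √(3² + 4²) ≈ 5.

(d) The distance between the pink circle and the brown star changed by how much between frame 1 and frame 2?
-2

Distance in frame 1: 6. Distance in frame 2: 4.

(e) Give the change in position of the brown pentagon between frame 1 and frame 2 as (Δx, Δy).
(3, 1)

The brown pentagon was at (2, 8) in frame 1 and (5, 9) in frame 2.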